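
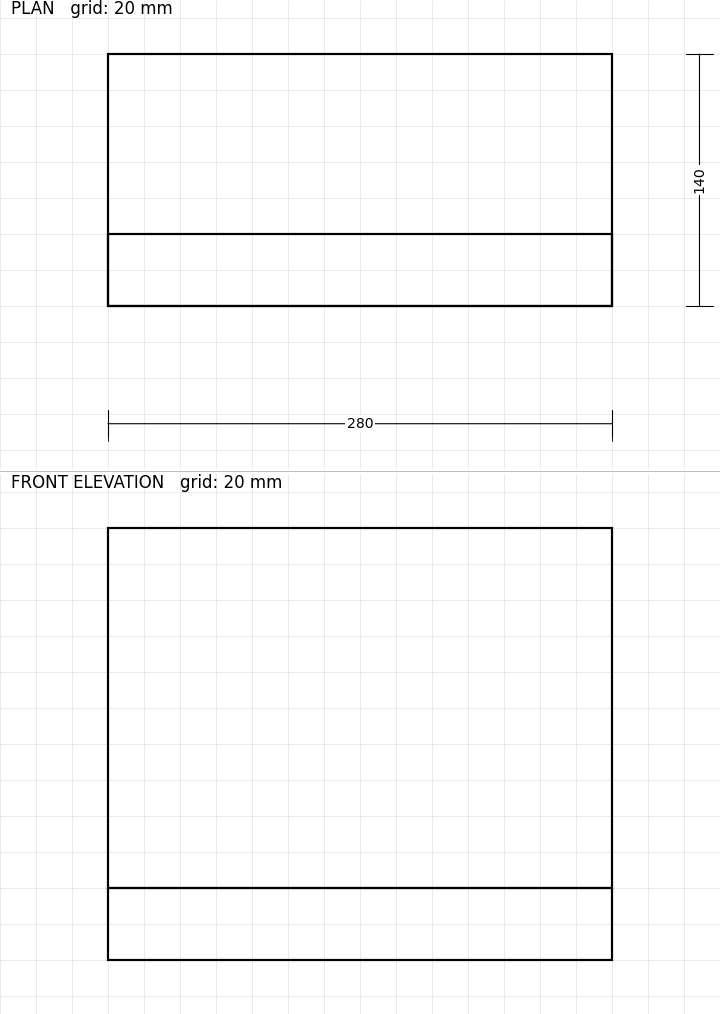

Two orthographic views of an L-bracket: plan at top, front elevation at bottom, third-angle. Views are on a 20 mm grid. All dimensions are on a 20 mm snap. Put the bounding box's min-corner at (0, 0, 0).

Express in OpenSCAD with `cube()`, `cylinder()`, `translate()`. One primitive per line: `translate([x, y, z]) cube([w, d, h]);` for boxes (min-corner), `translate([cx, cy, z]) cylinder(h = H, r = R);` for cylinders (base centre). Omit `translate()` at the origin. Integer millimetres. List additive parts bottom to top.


cube([280, 140, 40]);
translate([0, 0, 40]) cube([280, 40, 200]);


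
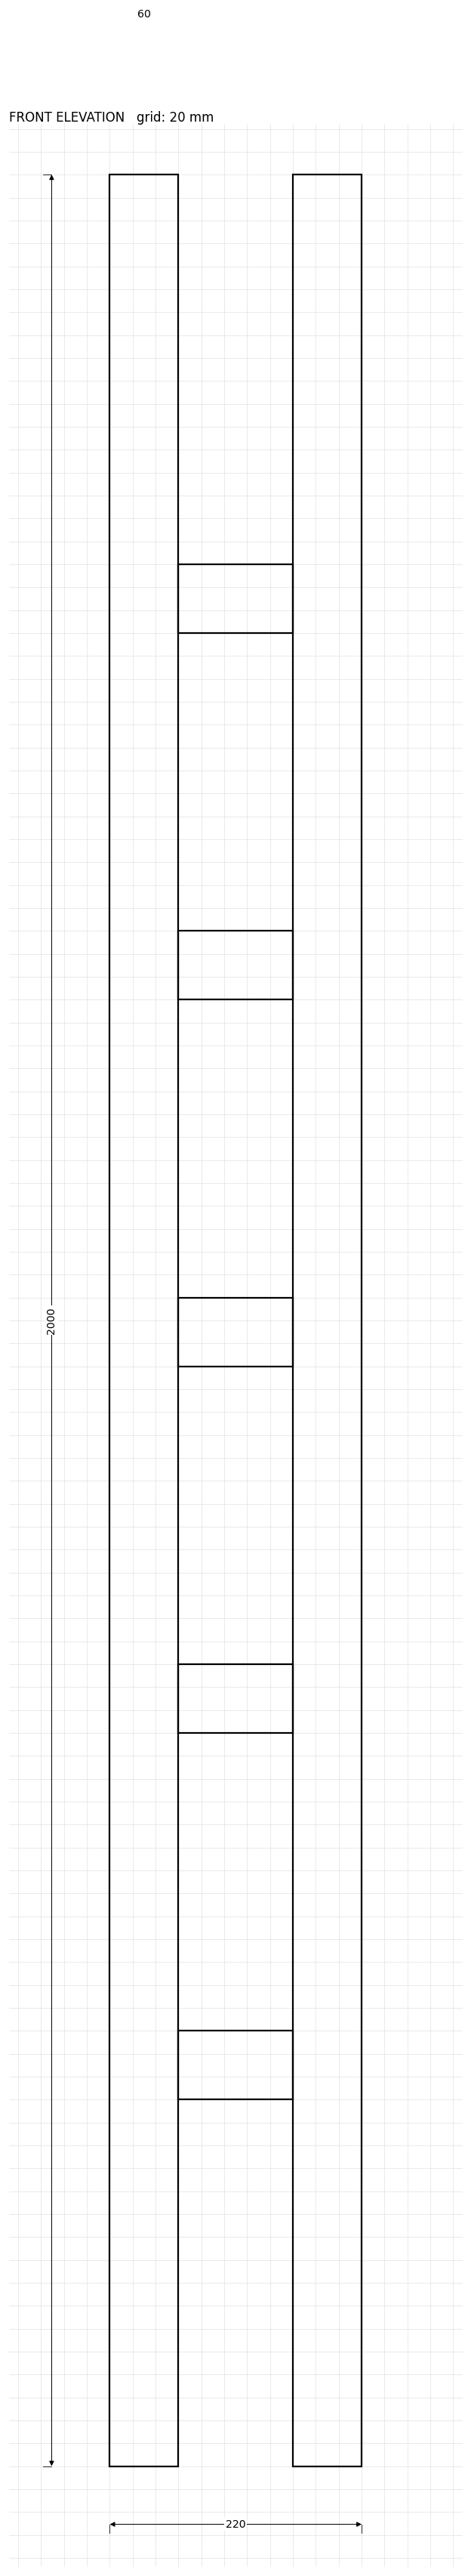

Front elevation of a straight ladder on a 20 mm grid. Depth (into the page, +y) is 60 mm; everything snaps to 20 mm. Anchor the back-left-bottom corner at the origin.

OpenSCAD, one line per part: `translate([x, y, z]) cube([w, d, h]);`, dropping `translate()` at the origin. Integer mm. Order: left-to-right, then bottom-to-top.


cube([60, 60, 2000]);
translate([60, 0, 320]) cube([100, 60, 60]);
translate([60, 0, 640]) cube([100, 60, 60]);
translate([60, 0, 960]) cube([100, 60, 60]);
translate([60, 0, 1280]) cube([100, 60, 60]);
translate([60, 0, 1600]) cube([100, 60, 60]);
translate([160, 0, 0]) cube([60, 60, 2000]);


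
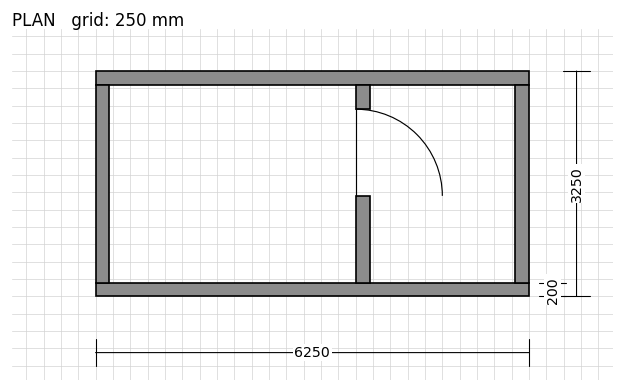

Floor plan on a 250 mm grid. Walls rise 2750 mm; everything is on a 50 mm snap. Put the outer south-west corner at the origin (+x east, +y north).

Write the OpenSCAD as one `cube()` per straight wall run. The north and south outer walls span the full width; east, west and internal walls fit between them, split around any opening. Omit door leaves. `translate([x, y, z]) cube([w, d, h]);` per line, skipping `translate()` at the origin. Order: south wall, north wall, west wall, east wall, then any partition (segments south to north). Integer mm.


cube([6250, 200, 2750]);
translate([0, 3050, 0]) cube([6250, 200, 2750]);
translate([0, 200, 0]) cube([200, 2850, 2750]);
translate([6050, 200, 0]) cube([200, 2850, 2750]);
translate([3750, 200, 0]) cube([200, 1250, 2750]);
translate([3750, 2700, 0]) cube([200, 350, 2750]);


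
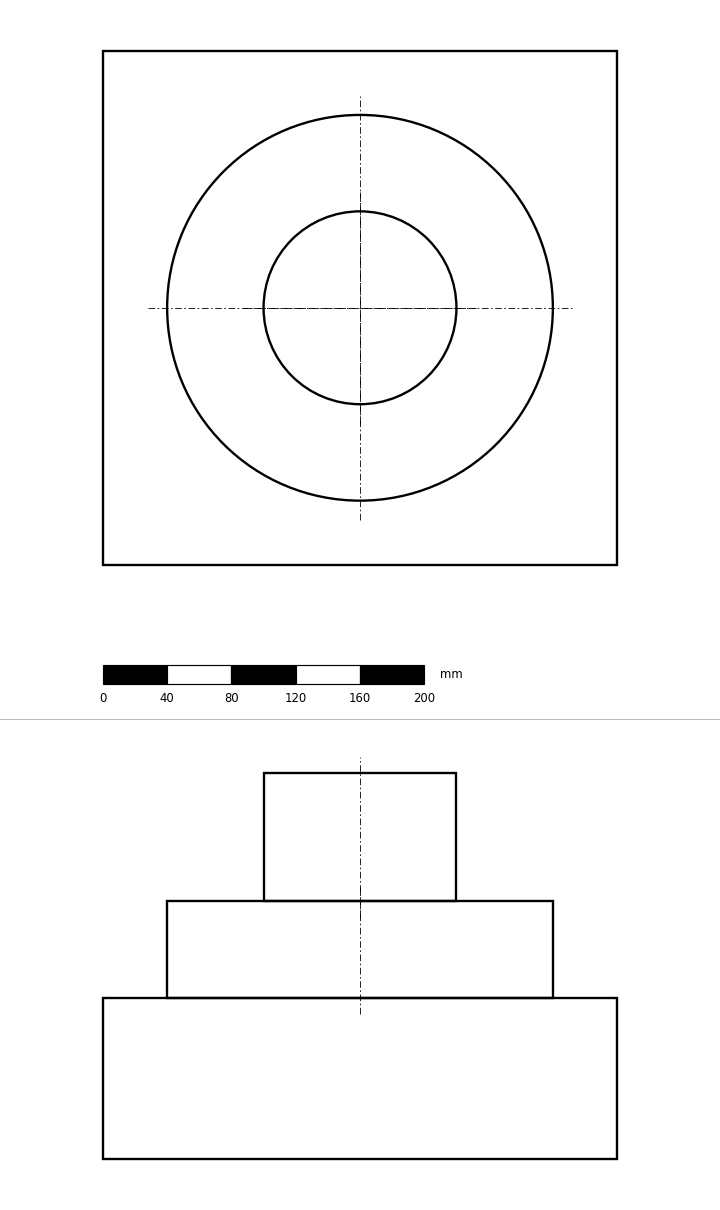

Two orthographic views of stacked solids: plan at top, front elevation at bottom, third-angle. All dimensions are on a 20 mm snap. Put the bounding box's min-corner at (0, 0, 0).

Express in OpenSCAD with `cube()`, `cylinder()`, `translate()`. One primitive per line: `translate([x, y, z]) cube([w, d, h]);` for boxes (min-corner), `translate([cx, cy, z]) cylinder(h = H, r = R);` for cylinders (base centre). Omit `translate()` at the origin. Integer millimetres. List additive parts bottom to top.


cube([320, 320, 100]);
translate([160, 160, 100]) cylinder(h = 60, r = 120);
translate([160, 160, 160]) cylinder(h = 80, r = 60);


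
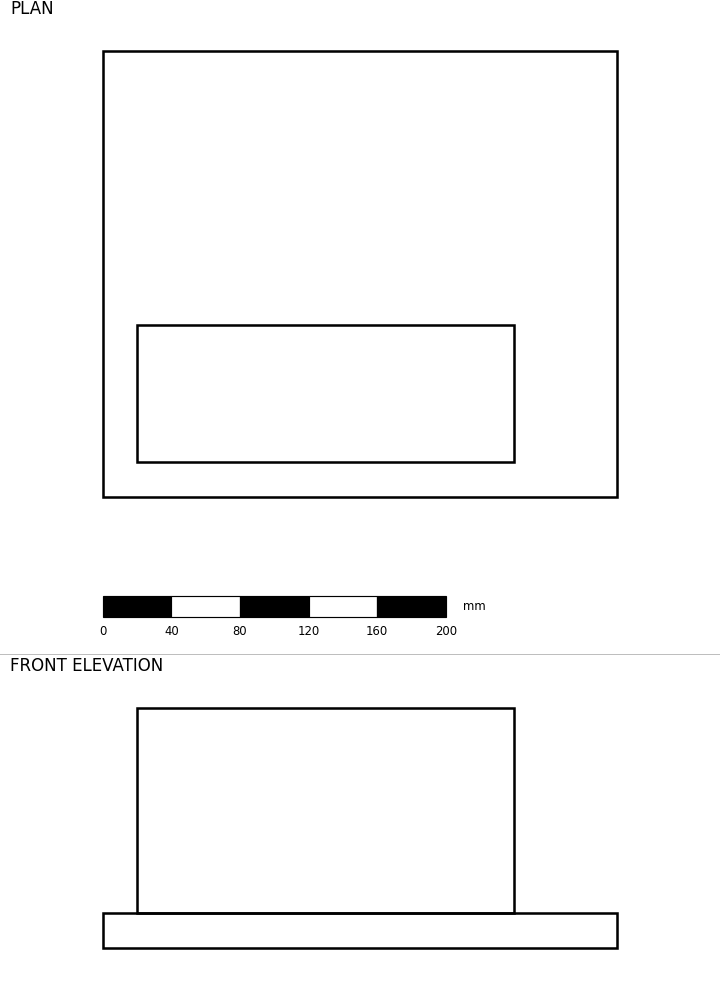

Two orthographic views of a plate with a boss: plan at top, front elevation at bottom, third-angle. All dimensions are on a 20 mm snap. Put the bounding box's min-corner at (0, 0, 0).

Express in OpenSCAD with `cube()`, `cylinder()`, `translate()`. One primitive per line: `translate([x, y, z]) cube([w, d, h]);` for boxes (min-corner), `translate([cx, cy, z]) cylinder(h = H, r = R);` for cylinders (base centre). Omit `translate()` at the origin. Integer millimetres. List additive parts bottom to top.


cube([300, 260, 20]);
translate([20, 20, 20]) cube([220, 80, 120]);


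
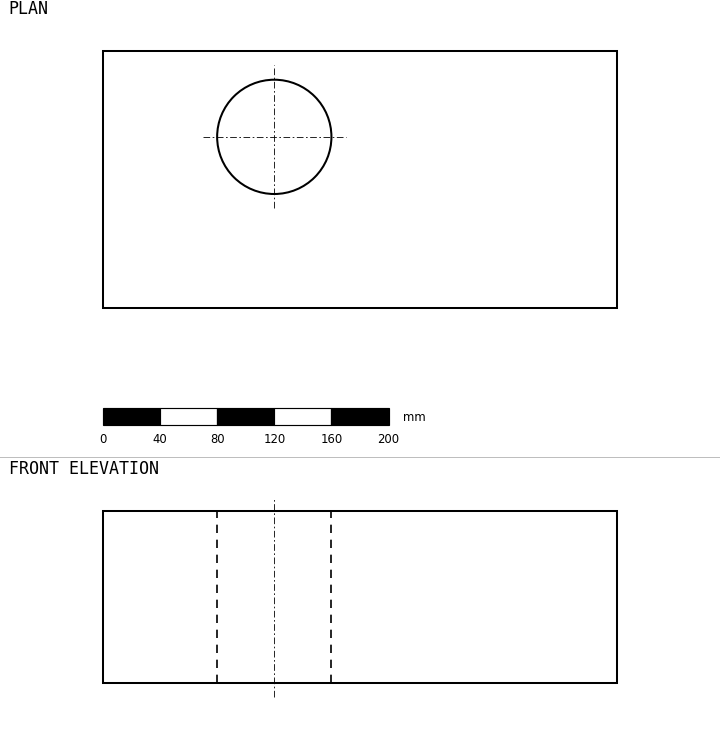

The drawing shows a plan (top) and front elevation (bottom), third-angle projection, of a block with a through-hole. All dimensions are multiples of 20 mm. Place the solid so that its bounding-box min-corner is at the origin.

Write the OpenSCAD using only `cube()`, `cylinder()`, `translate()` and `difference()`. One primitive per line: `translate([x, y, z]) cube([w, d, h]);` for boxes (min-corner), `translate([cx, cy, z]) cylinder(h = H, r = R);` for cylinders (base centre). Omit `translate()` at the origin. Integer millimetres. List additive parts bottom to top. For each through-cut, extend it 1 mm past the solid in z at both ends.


difference() {
  cube([360, 180, 120]);
  translate([120, 120, -1]) cylinder(h = 122, r = 40);
}


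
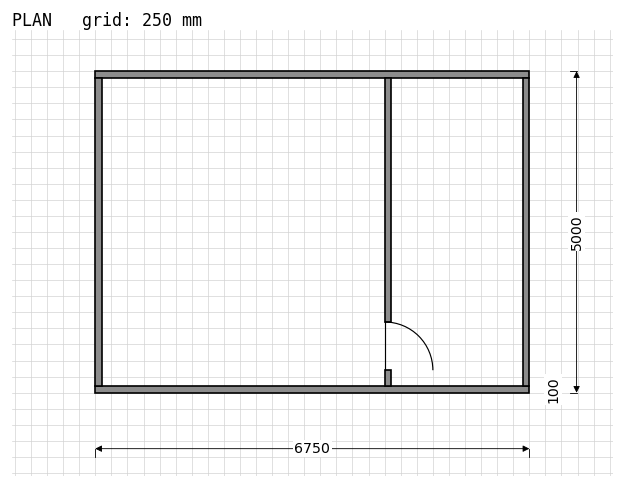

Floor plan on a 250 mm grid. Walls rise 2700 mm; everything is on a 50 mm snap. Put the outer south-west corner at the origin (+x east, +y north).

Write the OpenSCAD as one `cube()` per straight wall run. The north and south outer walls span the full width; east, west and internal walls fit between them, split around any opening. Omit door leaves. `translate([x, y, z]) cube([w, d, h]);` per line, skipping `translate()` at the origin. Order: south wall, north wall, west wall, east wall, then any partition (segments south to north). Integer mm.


cube([6750, 100, 2700]);
translate([0, 4900, 0]) cube([6750, 100, 2700]);
translate([0, 100, 0]) cube([100, 4800, 2700]);
translate([6650, 100, 0]) cube([100, 4800, 2700]);
translate([4500, 100, 0]) cube([100, 250, 2700]);
translate([4500, 1100, 0]) cube([100, 3800, 2700]);


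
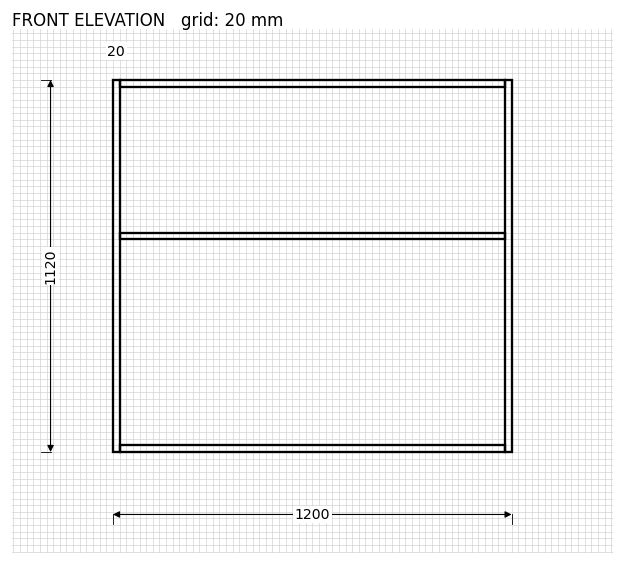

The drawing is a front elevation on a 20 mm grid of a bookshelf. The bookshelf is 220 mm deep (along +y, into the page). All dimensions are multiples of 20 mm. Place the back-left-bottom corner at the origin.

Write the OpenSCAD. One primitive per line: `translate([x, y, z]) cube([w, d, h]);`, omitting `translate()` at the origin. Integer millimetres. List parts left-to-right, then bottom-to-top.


cube([20, 220, 1120]);
translate([20, 0, 0]) cube([1160, 220, 20]);
translate([20, 0, 640]) cube([1160, 220, 20]);
translate([20, 0, 1100]) cube([1160, 220, 20]);
translate([1180, 0, 0]) cube([20, 220, 1120]);


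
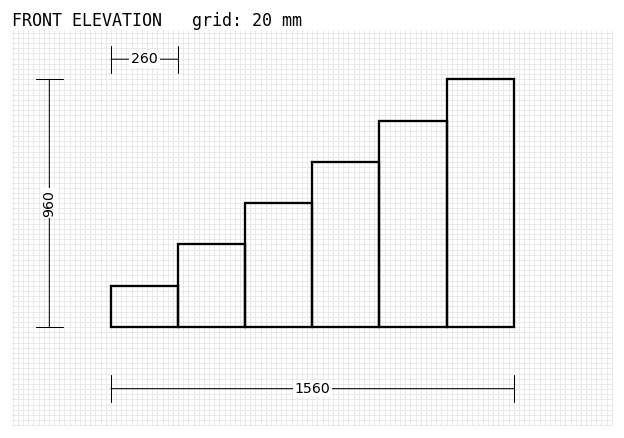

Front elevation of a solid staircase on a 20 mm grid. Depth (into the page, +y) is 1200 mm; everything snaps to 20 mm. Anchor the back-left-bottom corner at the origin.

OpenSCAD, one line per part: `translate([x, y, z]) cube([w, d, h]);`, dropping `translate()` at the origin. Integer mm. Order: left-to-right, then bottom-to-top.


cube([260, 1200, 160]);
translate([260, 0, 0]) cube([260, 1200, 320]);
translate([520, 0, 0]) cube([260, 1200, 480]);
translate([780, 0, 0]) cube([260, 1200, 640]);
translate([1040, 0, 0]) cube([260, 1200, 800]);
translate([1300, 0, 0]) cube([260, 1200, 960]);


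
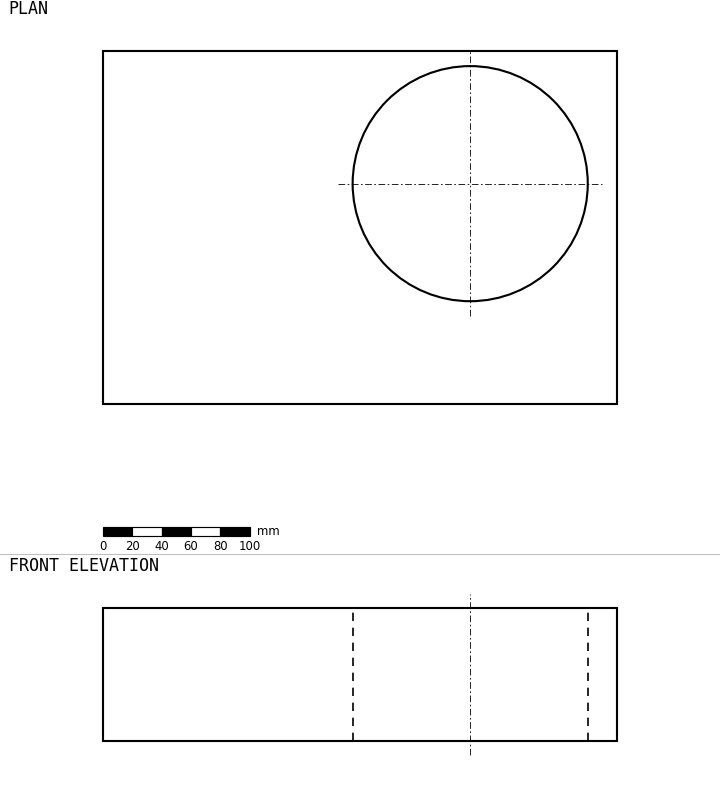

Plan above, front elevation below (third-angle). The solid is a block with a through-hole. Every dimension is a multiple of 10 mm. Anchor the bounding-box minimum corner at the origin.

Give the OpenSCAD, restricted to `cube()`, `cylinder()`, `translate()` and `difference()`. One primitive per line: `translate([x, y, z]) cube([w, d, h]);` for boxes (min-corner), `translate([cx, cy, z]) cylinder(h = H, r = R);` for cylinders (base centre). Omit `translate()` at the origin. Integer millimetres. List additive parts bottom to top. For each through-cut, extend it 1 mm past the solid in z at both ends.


difference() {
  cube([350, 240, 90]);
  translate([250, 150, -1]) cylinder(h = 92, r = 80);
}


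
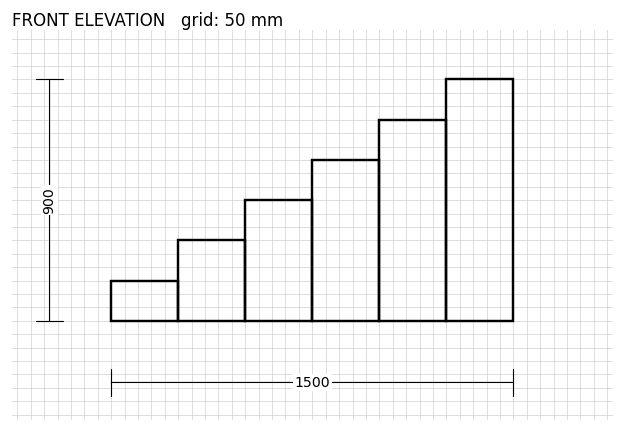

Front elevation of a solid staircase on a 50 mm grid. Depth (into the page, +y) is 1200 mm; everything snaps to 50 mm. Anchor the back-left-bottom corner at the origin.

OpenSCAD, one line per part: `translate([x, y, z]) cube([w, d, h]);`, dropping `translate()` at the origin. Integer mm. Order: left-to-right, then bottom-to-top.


cube([250, 1200, 150]);
translate([250, 0, 0]) cube([250, 1200, 300]);
translate([500, 0, 0]) cube([250, 1200, 450]);
translate([750, 0, 0]) cube([250, 1200, 600]);
translate([1000, 0, 0]) cube([250, 1200, 750]);
translate([1250, 0, 0]) cube([250, 1200, 900]);


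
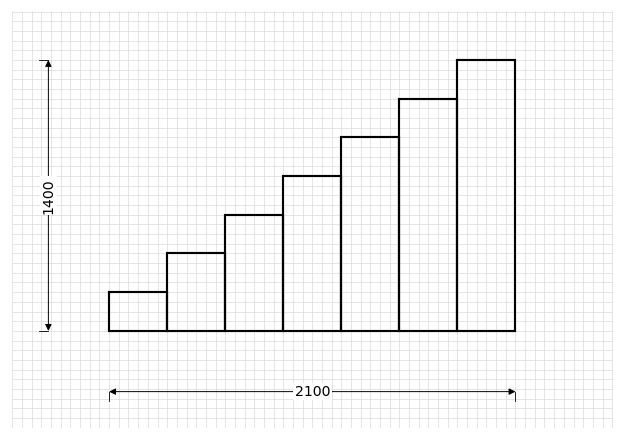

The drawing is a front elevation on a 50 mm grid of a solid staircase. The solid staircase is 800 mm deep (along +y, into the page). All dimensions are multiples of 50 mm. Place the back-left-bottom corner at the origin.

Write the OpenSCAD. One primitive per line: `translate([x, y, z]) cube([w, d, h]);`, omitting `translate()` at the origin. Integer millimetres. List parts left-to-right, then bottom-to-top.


cube([300, 800, 200]);
translate([300, 0, 0]) cube([300, 800, 400]);
translate([600, 0, 0]) cube([300, 800, 600]);
translate([900, 0, 0]) cube([300, 800, 800]);
translate([1200, 0, 0]) cube([300, 800, 1000]);
translate([1500, 0, 0]) cube([300, 800, 1200]);
translate([1800, 0, 0]) cube([300, 800, 1400]);


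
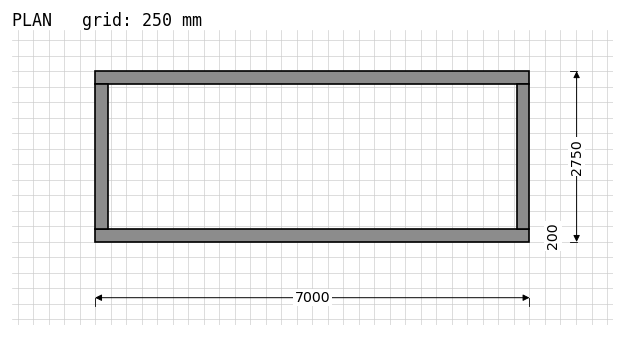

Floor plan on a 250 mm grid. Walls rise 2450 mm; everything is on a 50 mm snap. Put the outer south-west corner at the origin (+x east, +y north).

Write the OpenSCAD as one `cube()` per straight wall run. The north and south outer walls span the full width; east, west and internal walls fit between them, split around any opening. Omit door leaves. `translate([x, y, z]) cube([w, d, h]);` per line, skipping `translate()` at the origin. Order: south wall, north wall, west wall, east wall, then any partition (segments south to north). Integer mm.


cube([7000, 200, 2450]);
translate([0, 2550, 0]) cube([7000, 200, 2450]);
translate([0, 200, 0]) cube([200, 2350, 2450]);
translate([6800, 200, 0]) cube([200, 2350, 2450]);


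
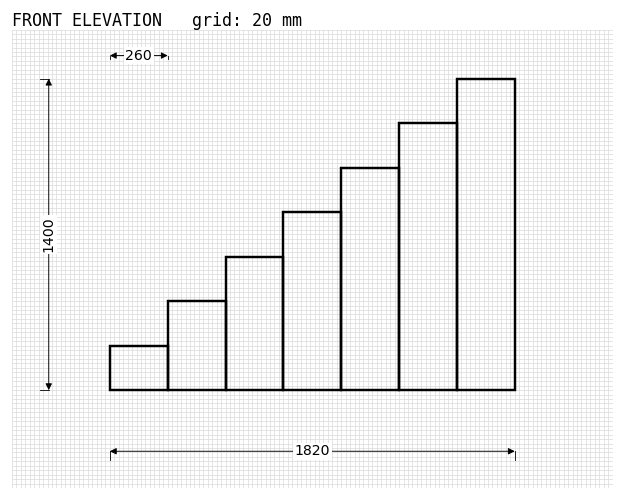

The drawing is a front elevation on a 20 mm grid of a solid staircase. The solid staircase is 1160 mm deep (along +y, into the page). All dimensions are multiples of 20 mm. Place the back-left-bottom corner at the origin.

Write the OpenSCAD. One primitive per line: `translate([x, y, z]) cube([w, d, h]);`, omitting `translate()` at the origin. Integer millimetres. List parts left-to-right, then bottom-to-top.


cube([260, 1160, 200]);
translate([260, 0, 0]) cube([260, 1160, 400]);
translate([520, 0, 0]) cube([260, 1160, 600]);
translate([780, 0, 0]) cube([260, 1160, 800]);
translate([1040, 0, 0]) cube([260, 1160, 1000]);
translate([1300, 0, 0]) cube([260, 1160, 1200]);
translate([1560, 0, 0]) cube([260, 1160, 1400]);


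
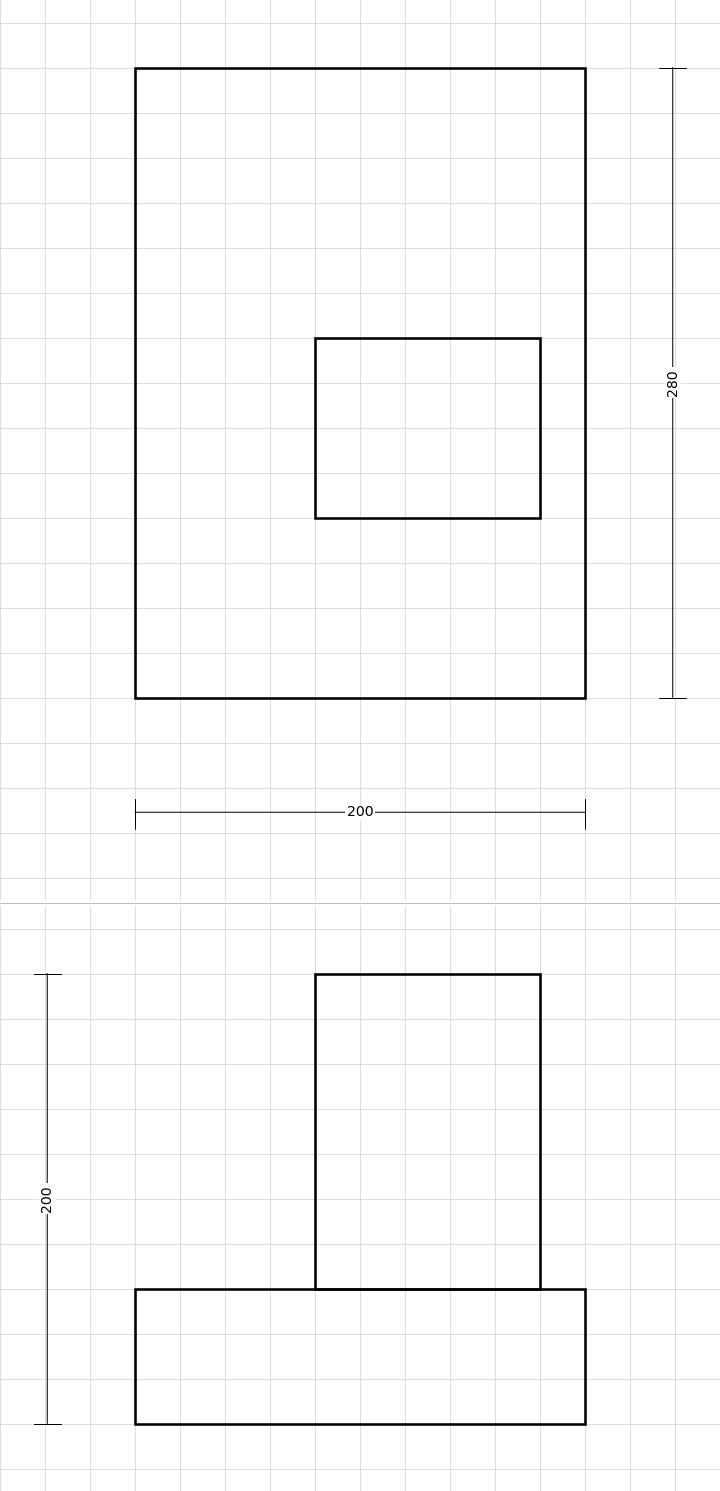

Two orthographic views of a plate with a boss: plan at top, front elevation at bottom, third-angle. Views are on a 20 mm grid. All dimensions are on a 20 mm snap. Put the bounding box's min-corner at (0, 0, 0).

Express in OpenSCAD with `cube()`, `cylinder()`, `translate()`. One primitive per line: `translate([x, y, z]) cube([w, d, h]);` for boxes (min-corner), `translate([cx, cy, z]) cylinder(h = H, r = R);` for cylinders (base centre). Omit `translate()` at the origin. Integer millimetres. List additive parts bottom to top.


cube([200, 280, 60]);
translate([80, 80, 60]) cube([100, 80, 140]);


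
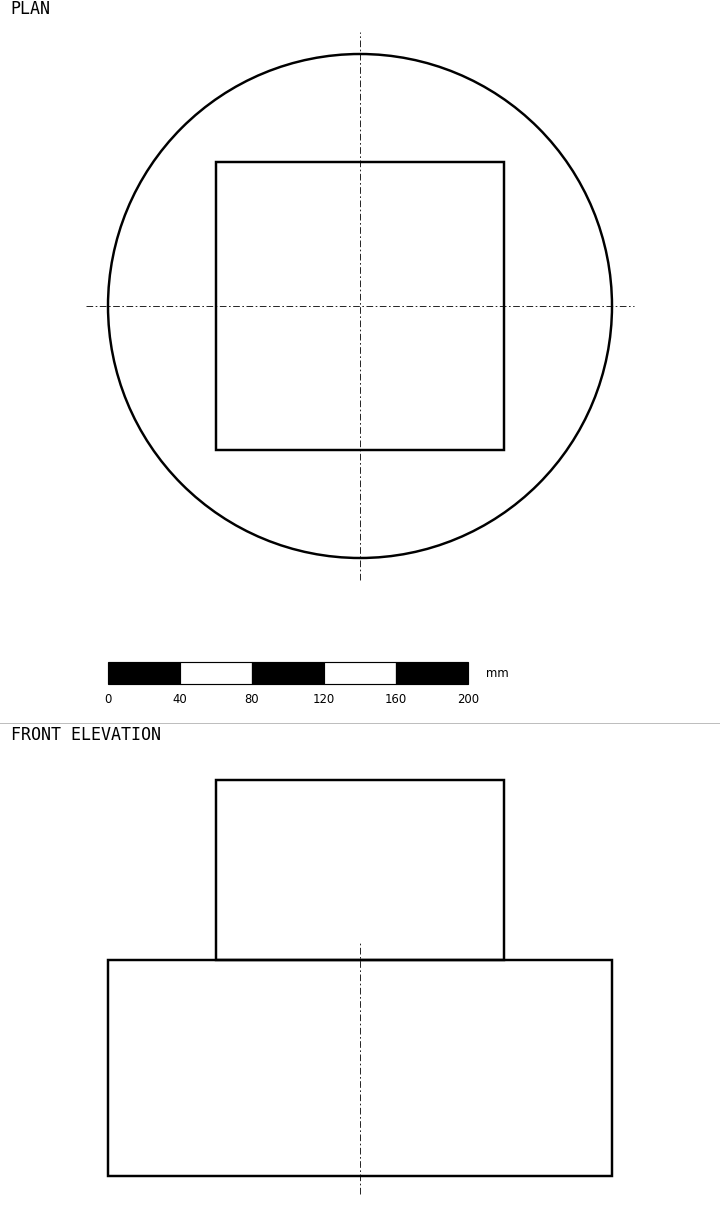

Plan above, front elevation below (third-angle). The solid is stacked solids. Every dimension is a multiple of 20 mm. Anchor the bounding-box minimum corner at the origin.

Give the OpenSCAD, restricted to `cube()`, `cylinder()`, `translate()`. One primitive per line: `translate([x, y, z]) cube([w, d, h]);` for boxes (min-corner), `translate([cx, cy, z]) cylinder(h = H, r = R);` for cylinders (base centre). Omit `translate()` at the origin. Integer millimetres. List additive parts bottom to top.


translate([140, 140, 0]) cylinder(h = 120, r = 140);
translate([60, 60, 120]) cube([160, 160, 100]);


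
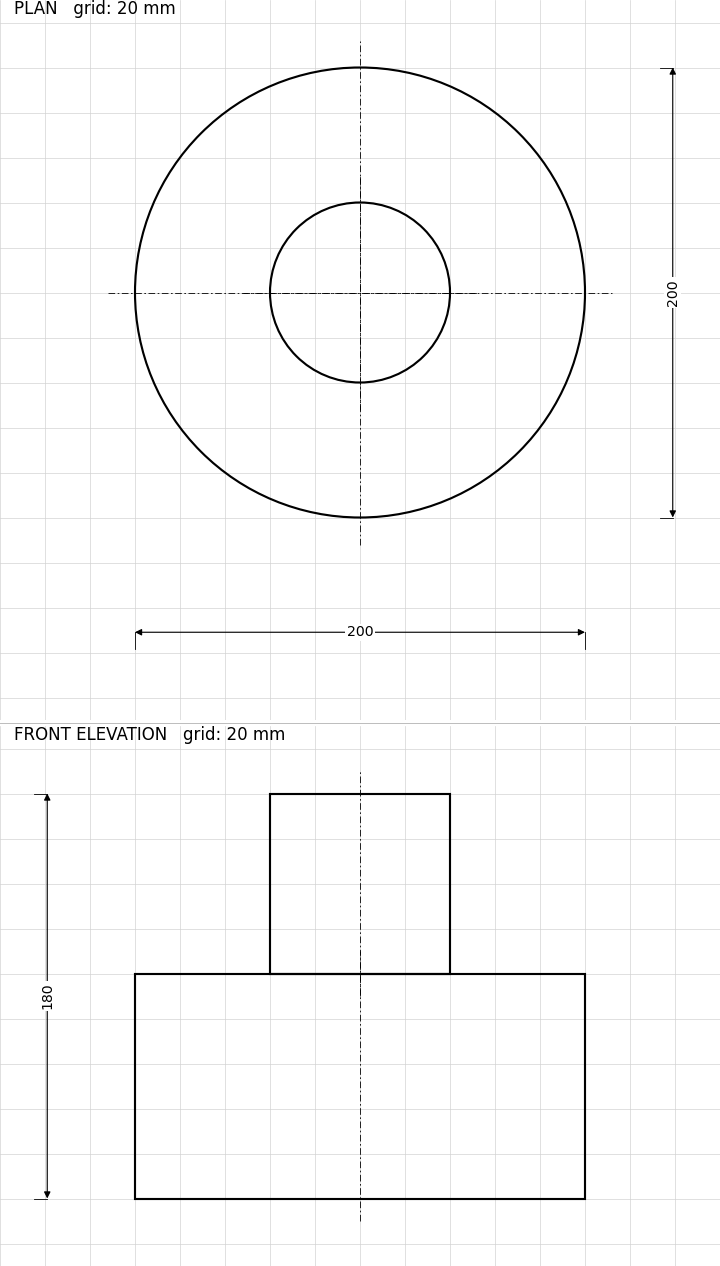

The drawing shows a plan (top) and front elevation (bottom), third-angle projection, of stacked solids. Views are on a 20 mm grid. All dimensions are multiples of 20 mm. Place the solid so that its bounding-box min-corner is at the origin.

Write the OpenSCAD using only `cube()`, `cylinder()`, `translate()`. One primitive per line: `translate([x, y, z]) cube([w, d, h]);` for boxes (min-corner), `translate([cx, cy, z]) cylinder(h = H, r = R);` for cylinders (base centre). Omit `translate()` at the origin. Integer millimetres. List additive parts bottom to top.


translate([100, 100, 0]) cylinder(h = 100, r = 100);
translate([100, 100, 100]) cylinder(h = 80, r = 40);


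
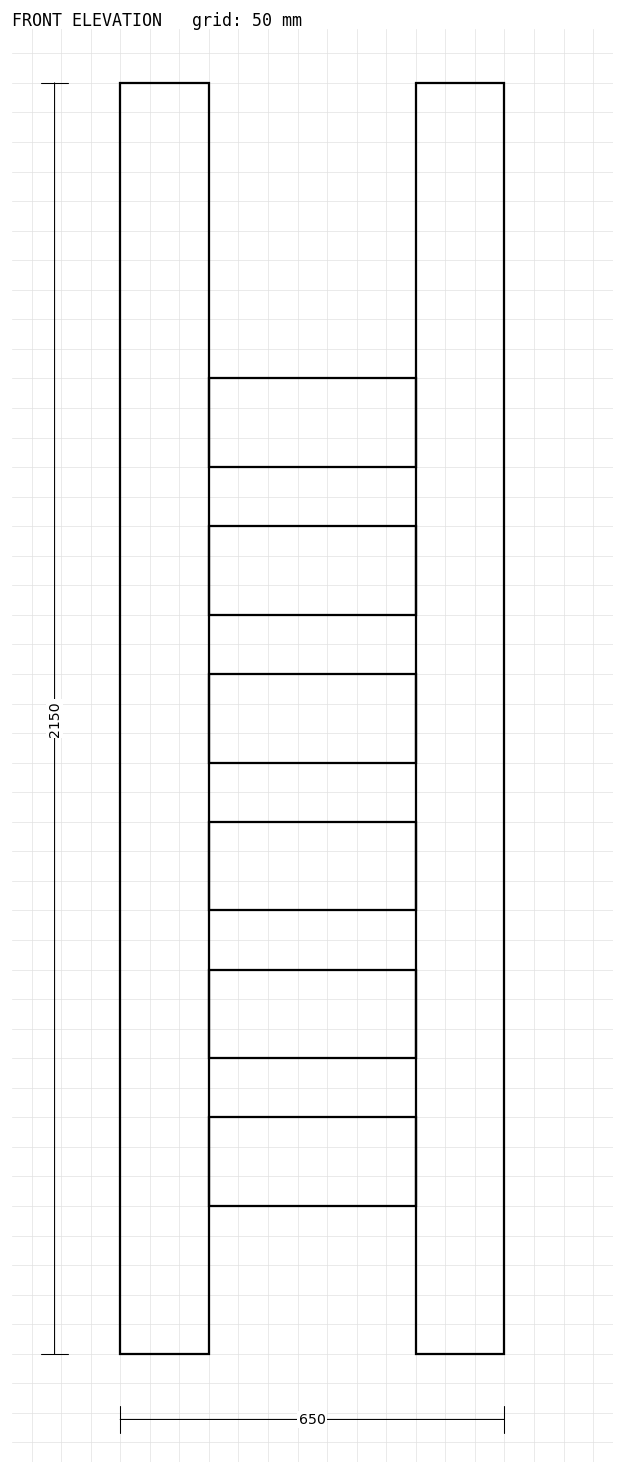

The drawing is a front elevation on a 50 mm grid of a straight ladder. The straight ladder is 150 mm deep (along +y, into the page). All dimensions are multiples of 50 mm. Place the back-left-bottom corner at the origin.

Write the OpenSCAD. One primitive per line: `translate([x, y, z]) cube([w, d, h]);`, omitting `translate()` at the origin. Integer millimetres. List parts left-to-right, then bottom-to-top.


cube([150, 150, 2150]);
translate([150, 0, 250]) cube([350, 150, 150]);
translate([150, 0, 500]) cube([350, 150, 150]);
translate([150, 0, 750]) cube([350, 150, 150]);
translate([150, 0, 1000]) cube([350, 150, 150]);
translate([150, 0, 1250]) cube([350, 150, 150]);
translate([150, 0, 1500]) cube([350, 150, 150]);
translate([500, 0, 0]) cube([150, 150, 2150]);


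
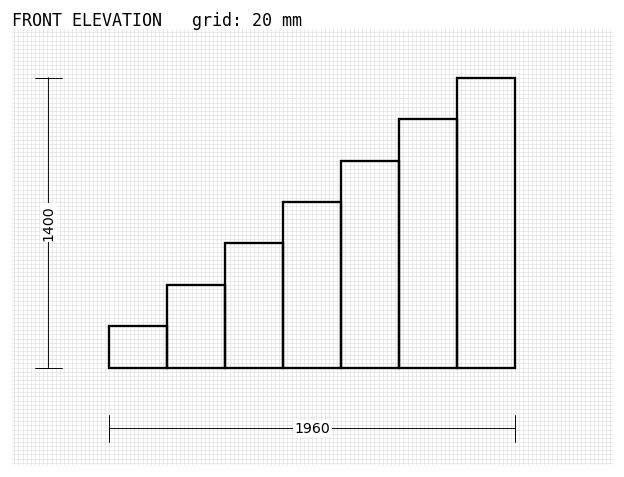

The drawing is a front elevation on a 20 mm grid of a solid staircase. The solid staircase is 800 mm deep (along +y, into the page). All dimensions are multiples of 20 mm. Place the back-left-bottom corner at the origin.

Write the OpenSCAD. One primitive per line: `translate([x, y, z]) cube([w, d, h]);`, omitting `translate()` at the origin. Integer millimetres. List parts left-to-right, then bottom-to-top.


cube([280, 800, 200]);
translate([280, 0, 0]) cube([280, 800, 400]);
translate([560, 0, 0]) cube([280, 800, 600]);
translate([840, 0, 0]) cube([280, 800, 800]);
translate([1120, 0, 0]) cube([280, 800, 1000]);
translate([1400, 0, 0]) cube([280, 800, 1200]);
translate([1680, 0, 0]) cube([280, 800, 1400]);


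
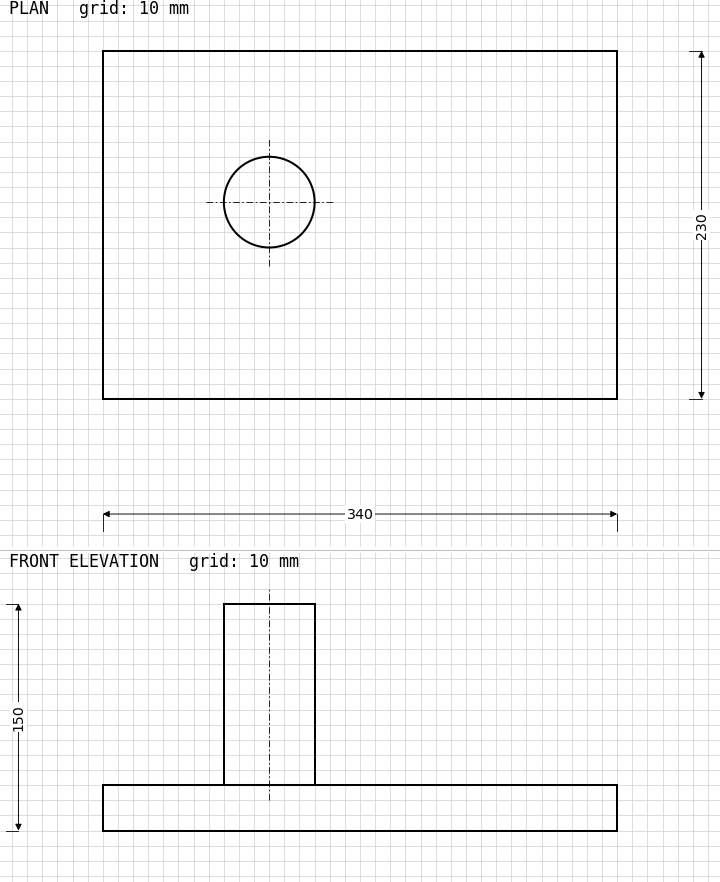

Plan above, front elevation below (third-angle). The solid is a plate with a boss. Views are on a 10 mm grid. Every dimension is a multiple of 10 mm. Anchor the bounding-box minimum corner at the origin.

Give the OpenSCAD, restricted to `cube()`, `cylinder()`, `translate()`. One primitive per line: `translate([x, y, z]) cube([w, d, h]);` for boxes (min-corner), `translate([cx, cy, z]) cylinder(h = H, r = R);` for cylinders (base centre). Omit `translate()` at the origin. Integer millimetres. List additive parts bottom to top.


cube([340, 230, 30]);
translate([110, 130, 30]) cylinder(h = 120, r = 30);


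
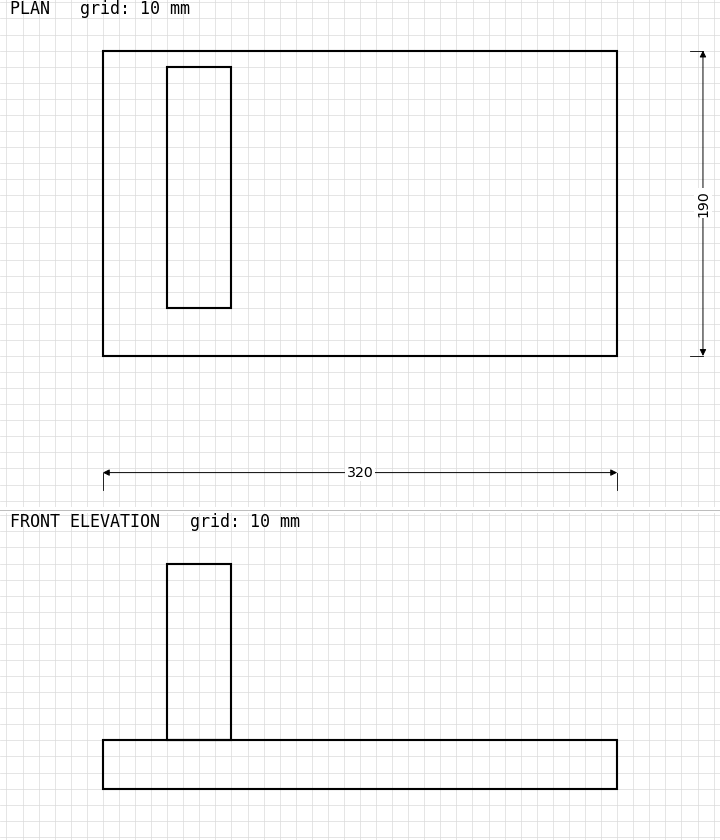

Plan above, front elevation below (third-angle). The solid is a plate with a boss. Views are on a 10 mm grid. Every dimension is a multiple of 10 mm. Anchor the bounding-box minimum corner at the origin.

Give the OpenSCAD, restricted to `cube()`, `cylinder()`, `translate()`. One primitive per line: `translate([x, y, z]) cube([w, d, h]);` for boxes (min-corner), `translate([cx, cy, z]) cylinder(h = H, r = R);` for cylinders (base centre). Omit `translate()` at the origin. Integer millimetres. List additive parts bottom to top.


cube([320, 190, 30]);
translate([40, 30, 30]) cube([40, 150, 110]);


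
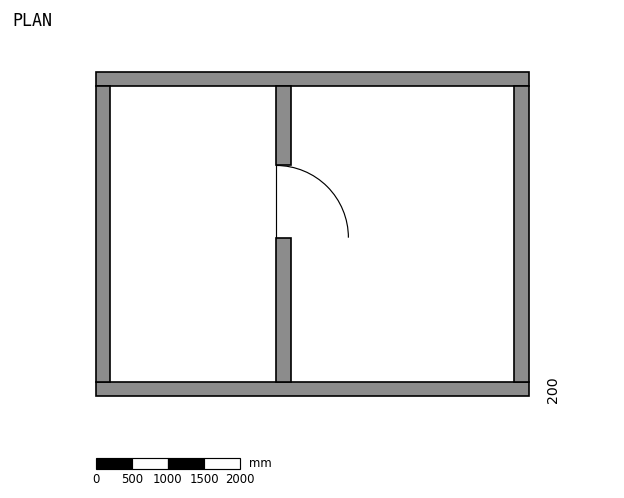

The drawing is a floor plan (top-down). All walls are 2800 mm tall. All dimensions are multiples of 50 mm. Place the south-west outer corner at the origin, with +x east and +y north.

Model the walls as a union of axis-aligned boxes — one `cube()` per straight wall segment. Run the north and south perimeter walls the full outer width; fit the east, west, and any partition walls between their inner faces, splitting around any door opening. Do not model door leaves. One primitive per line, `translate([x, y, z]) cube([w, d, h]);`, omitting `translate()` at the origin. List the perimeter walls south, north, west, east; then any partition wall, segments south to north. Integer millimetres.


cube([6000, 200, 2800]);
translate([0, 4300, 0]) cube([6000, 200, 2800]);
translate([0, 200, 0]) cube([200, 4100, 2800]);
translate([5800, 200, 0]) cube([200, 4100, 2800]);
translate([2500, 200, 0]) cube([200, 2000, 2800]);
translate([2500, 3200, 0]) cube([200, 1100, 2800]);


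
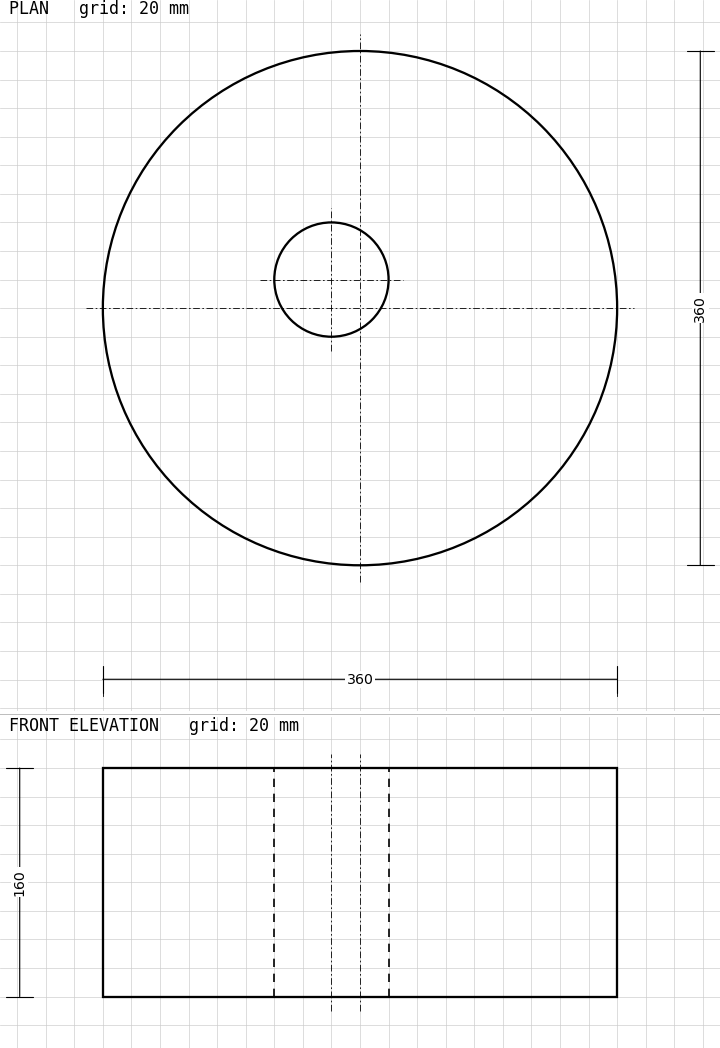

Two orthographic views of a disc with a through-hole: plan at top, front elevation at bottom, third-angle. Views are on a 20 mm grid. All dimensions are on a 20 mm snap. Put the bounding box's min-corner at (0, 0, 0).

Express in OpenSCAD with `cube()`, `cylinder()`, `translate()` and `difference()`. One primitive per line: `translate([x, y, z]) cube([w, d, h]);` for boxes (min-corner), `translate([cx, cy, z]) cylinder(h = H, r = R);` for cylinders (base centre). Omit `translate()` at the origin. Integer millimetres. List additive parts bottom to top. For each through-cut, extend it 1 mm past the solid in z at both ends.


difference() {
  translate([180, 180, 0]) cylinder(h = 160, r = 180);
  translate([160, 200, -1]) cylinder(h = 162, r = 40);
}


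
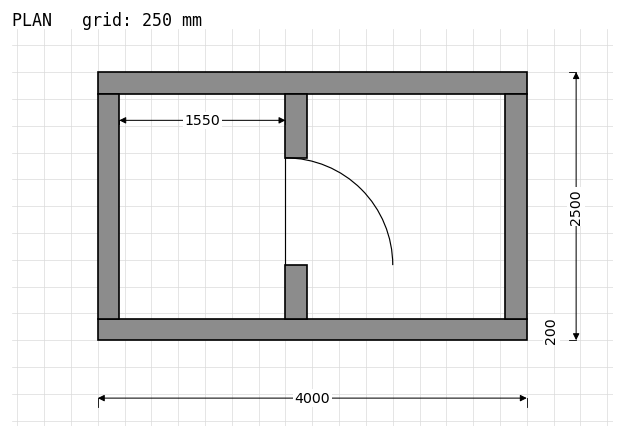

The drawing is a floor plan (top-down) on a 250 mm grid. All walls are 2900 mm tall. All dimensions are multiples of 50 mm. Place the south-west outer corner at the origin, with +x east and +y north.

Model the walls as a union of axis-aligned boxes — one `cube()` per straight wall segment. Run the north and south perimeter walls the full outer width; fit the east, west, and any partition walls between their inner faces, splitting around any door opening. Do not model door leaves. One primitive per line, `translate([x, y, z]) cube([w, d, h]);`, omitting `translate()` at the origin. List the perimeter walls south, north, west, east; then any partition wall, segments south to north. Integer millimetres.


cube([4000, 200, 2900]);
translate([0, 2300, 0]) cube([4000, 200, 2900]);
translate([0, 200, 0]) cube([200, 2100, 2900]);
translate([3800, 200, 0]) cube([200, 2100, 2900]);
translate([1750, 200, 0]) cube([200, 500, 2900]);
translate([1750, 1700, 0]) cube([200, 600, 2900]);


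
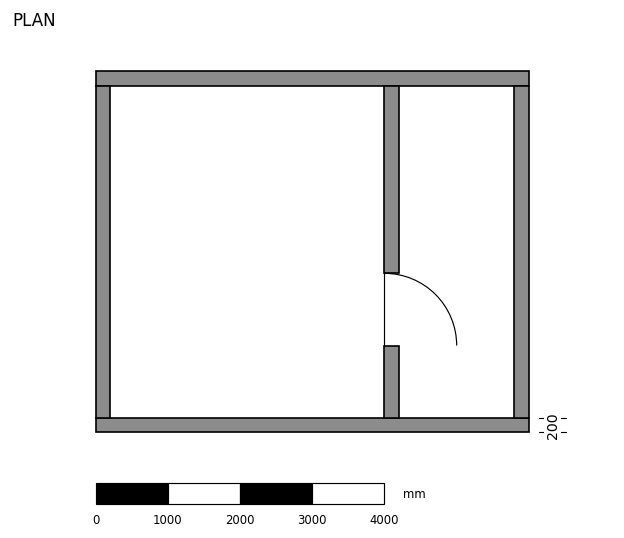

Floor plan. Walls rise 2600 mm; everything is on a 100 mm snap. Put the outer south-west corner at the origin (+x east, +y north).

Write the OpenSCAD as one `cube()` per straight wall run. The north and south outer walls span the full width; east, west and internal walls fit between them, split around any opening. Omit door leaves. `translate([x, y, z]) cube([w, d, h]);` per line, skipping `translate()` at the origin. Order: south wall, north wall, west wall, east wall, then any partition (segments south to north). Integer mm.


cube([6000, 200, 2600]);
translate([0, 4800, 0]) cube([6000, 200, 2600]);
translate([0, 200, 0]) cube([200, 4600, 2600]);
translate([5800, 200, 0]) cube([200, 4600, 2600]);
translate([4000, 200, 0]) cube([200, 1000, 2600]);
translate([4000, 2200, 0]) cube([200, 2600, 2600]);


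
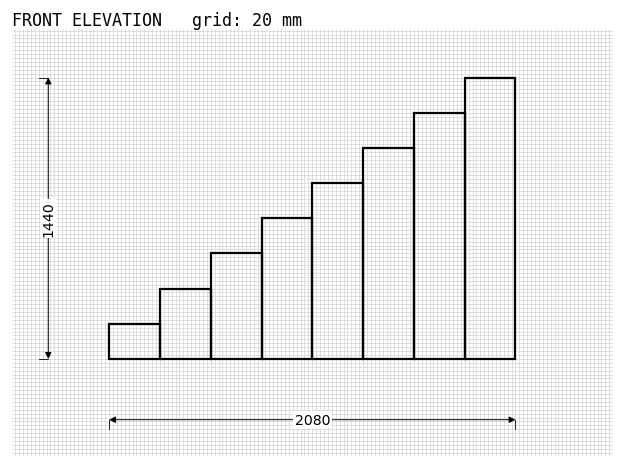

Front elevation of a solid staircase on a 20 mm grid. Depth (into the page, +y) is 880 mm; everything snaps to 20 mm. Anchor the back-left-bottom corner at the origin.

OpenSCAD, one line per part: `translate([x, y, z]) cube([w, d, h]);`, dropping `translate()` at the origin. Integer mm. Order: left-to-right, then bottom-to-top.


cube([260, 880, 180]);
translate([260, 0, 0]) cube([260, 880, 360]);
translate([520, 0, 0]) cube([260, 880, 540]);
translate([780, 0, 0]) cube([260, 880, 720]);
translate([1040, 0, 0]) cube([260, 880, 900]);
translate([1300, 0, 0]) cube([260, 880, 1080]);
translate([1560, 0, 0]) cube([260, 880, 1260]);
translate([1820, 0, 0]) cube([260, 880, 1440]);


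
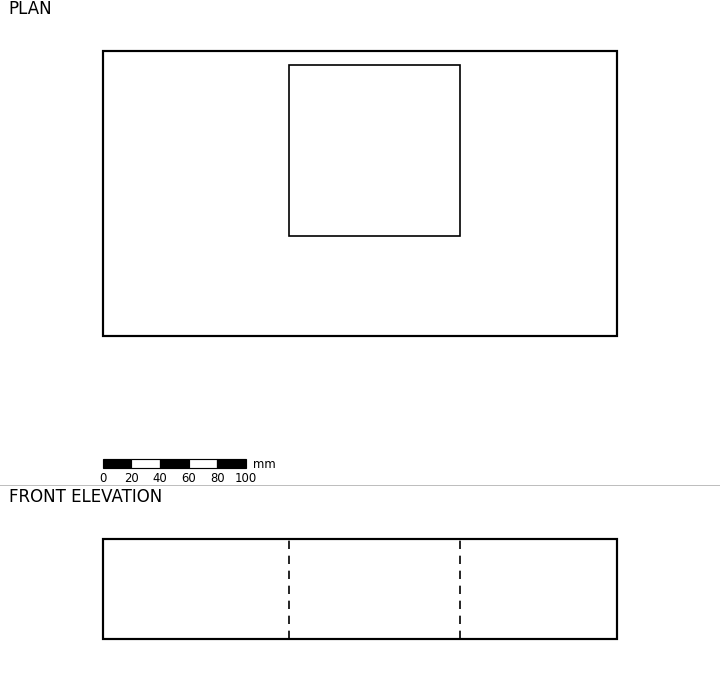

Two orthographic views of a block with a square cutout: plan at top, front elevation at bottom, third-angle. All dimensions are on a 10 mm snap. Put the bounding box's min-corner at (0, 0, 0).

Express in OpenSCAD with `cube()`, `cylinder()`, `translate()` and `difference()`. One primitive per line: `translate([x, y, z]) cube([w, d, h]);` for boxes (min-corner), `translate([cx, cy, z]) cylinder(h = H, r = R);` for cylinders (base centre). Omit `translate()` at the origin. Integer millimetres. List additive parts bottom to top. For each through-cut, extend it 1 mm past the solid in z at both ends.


difference() {
  cube([360, 200, 70]);
  translate([130, 70, -1]) cube([120, 120, 72]);
}


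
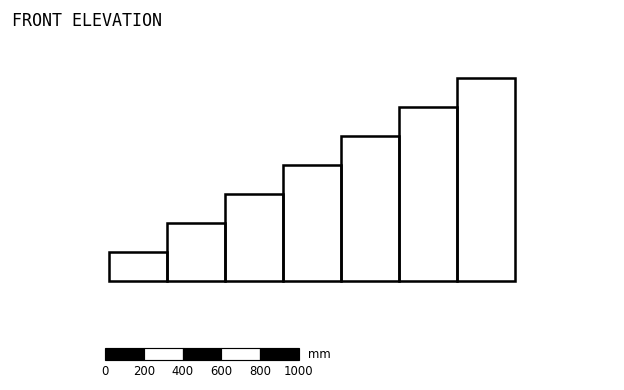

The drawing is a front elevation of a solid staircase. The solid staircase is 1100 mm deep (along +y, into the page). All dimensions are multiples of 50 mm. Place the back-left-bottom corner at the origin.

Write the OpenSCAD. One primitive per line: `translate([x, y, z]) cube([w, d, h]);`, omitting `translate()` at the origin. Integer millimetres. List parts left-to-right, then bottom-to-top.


cube([300, 1100, 150]);
translate([300, 0, 0]) cube([300, 1100, 300]);
translate([600, 0, 0]) cube([300, 1100, 450]);
translate([900, 0, 0]) cube([300, 1100, 600]);
translate([1200, 0, 0]) cube([300, 1100, 750]);
translate([1500, 0, 0]) cube([300, 1100, 900]);
translate([1800, 0, 0]) cube([300, 1100, 1050]);


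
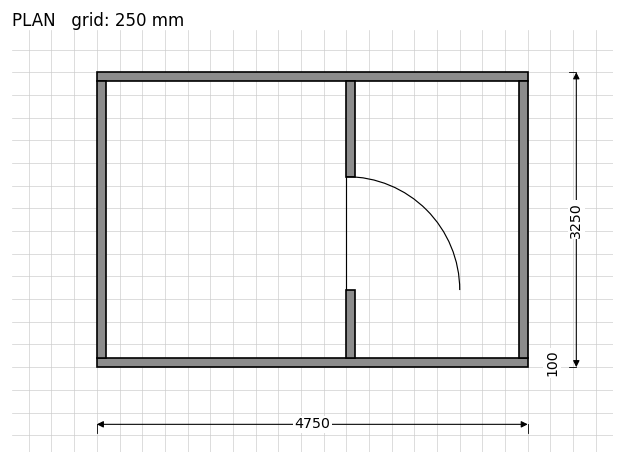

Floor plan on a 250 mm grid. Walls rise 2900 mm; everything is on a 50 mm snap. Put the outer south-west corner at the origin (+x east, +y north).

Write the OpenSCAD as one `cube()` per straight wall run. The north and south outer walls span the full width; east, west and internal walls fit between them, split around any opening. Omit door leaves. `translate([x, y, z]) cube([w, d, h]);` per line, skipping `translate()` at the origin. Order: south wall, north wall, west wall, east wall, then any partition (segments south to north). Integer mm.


cube([4750, 100, 2900]);
translate([0, 3150, 0]) cube([4750, 100, 2900]);
translate([0, 100, 0]) cube([100, 3050, 2900]);
translate([4650, 100, 0]) cube([100, 3050, 2900]);
translate([2750, 100, 0]) cube([100, 750, 2900]);
translate([2750, 2100, 0]) cube([100, 1050, 2900]);


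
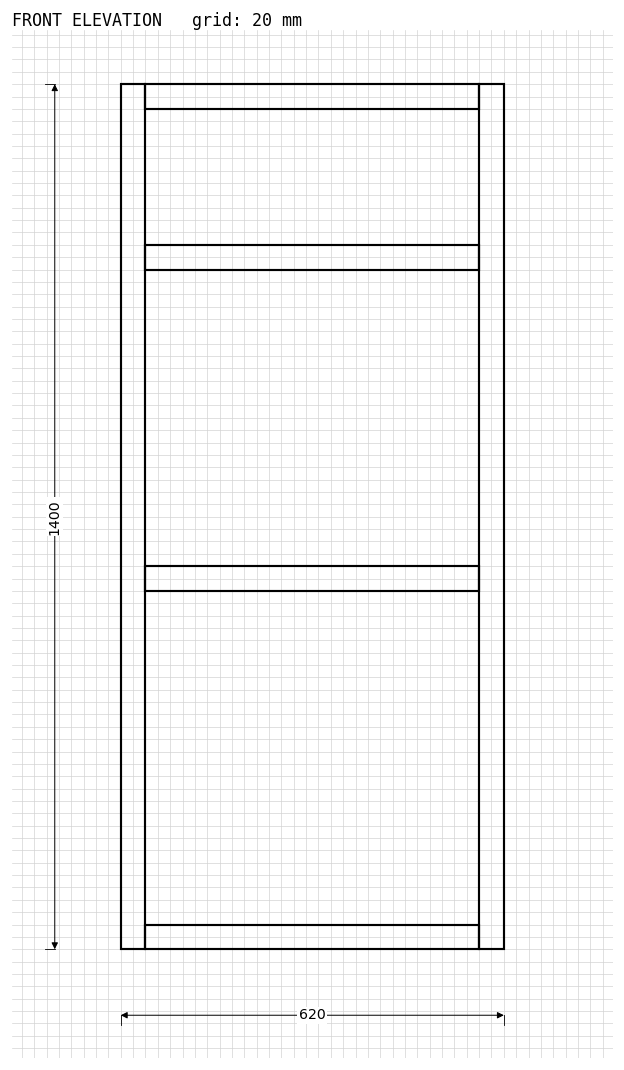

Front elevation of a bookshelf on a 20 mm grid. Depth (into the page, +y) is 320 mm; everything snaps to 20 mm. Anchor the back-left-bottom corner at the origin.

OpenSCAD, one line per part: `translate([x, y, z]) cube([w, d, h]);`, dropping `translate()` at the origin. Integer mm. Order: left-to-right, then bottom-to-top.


cube([40, 320, 1400]);
translate([40, 0, 0]) cube([540, 320, 40]);
translate([40, 0, 580]) cube([540, 320, 40]);
translate([40, 0, 1100]) cube([540, 320, 40]);
translate([40, 0, 1360]) cube([540, 320, 40]);
translate([580, 0, 0]) cube([40, 320, 1400]);


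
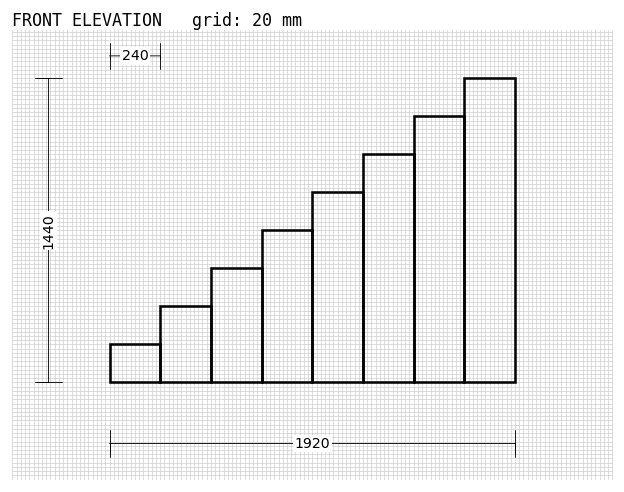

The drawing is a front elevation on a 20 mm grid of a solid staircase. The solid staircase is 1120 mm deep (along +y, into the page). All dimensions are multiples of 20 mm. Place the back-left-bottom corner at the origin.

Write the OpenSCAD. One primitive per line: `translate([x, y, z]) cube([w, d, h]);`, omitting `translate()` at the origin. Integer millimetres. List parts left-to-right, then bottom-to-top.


cube([240, 1120, 180]);
translate([240, 0, 0]) cube([240, 1120, 360]);
translate([480, 0, 0]) cube([240, 1120, 540]);
translate([720, 0, 0]) cube([240, 1120, 720]);
translate([960, 0, 0]) cube([240, 1120, 900]);
translate([1200, 0, 0]) cube([240, 1120, 1080]);
translate([1440, 0, 0]) cube([240, 1120, 1260]);
translate([1680, 0, 0]) cube([240, 1120, 1440]);


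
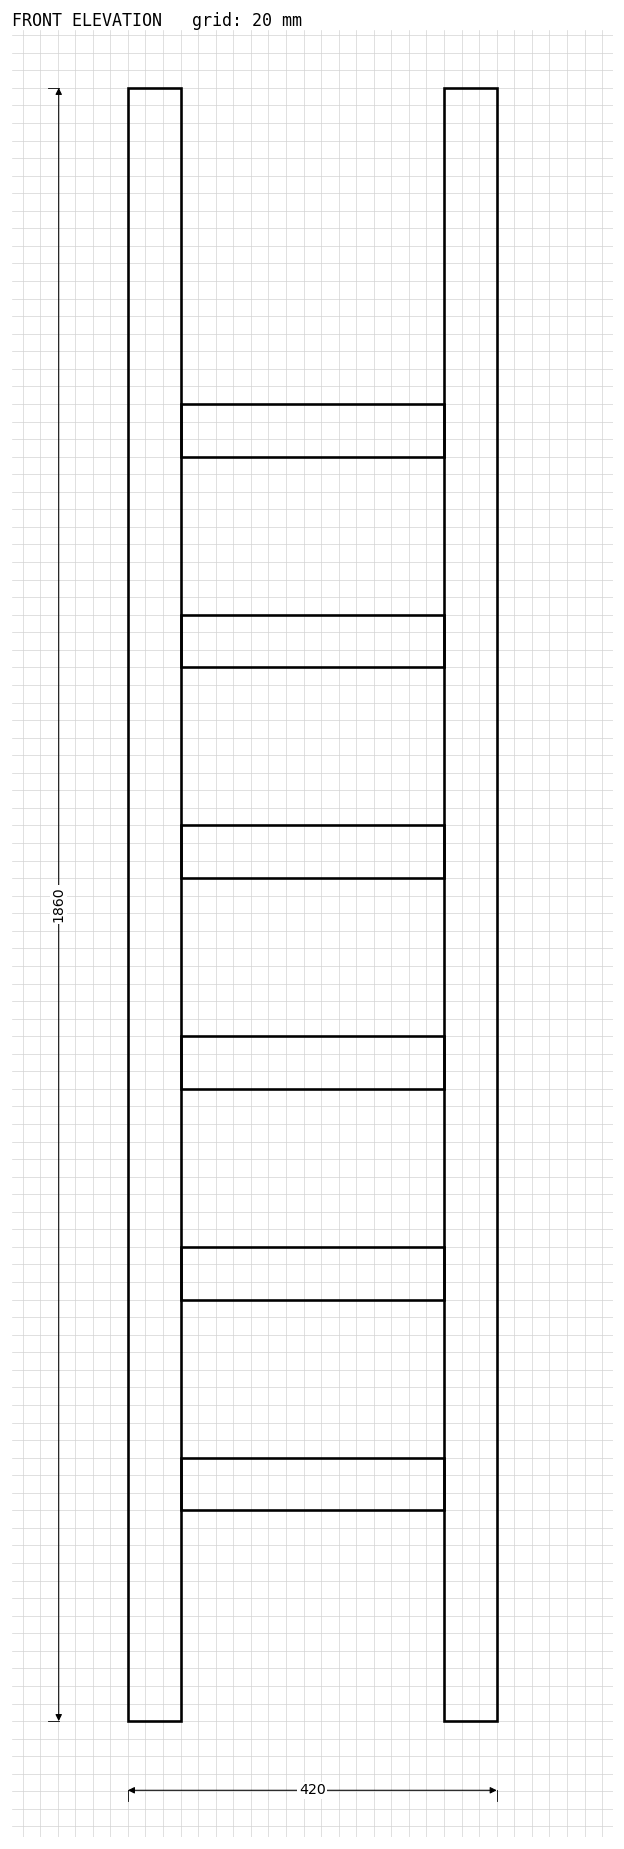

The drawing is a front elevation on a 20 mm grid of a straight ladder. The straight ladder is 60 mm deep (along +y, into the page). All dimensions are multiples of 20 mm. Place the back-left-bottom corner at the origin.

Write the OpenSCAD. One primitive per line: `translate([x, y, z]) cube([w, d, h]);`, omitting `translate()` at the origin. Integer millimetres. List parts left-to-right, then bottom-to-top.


cube([60, 60, 1860]);
translate([60, 0, 240]) cube([300, 60, 60]);
translate([60, 0, 480]) cube([300, 60, 60]);
translate([60, 0, 720]) cube([300, 60, 60]);
translate([60, 0, 960]) cube([300, 60, 60]);
translate([60, 0, 1200]) cube([300, 60, 60]);
translate([60, 0, 1440]) cube([300, 60, 60]);
translate([360, 0, 0]) cube([60, 60, 1860]);


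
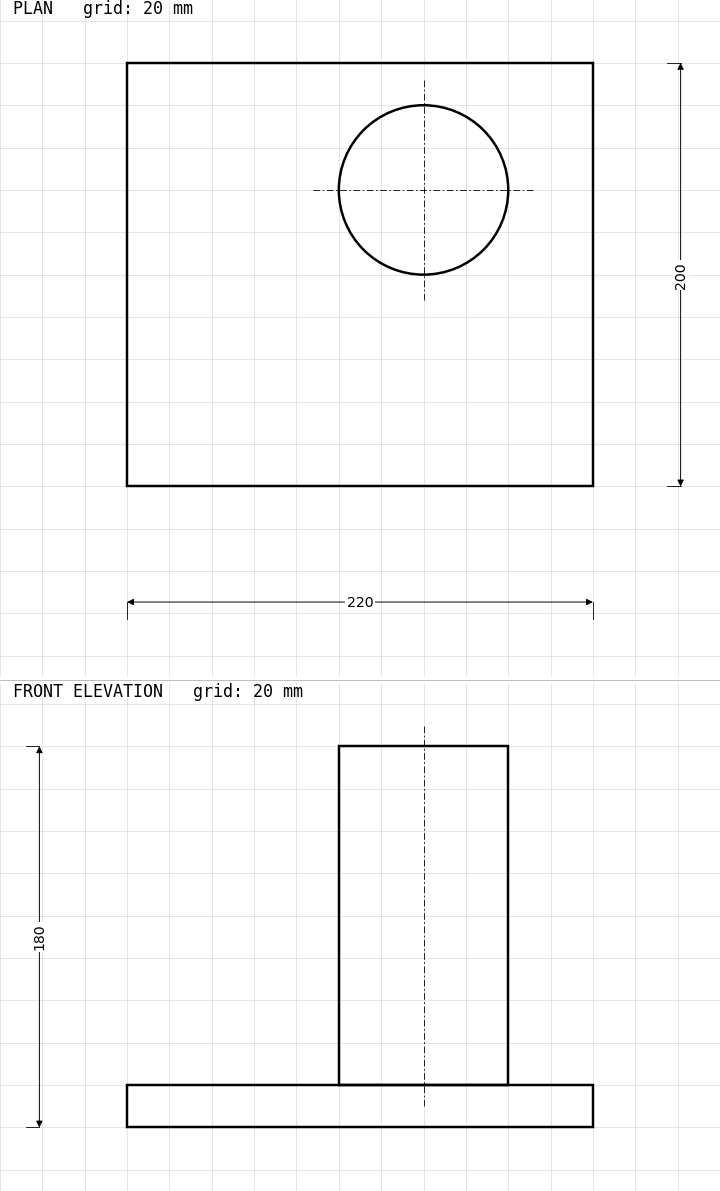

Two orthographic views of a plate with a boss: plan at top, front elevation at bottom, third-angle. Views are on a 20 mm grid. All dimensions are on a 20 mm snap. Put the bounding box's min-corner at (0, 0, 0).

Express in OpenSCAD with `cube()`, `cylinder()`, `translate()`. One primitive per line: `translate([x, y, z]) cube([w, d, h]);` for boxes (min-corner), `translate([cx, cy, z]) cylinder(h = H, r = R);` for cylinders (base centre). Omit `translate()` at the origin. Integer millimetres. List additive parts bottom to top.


cube([220, 200, 20]);
translate([140, 140, 20]) cylinder(h = 160, r = 40);


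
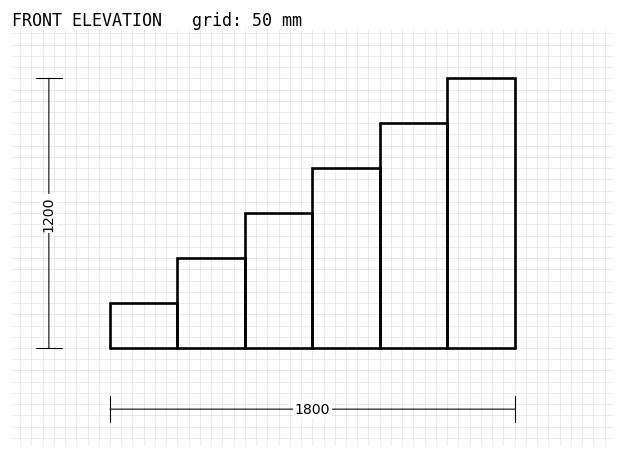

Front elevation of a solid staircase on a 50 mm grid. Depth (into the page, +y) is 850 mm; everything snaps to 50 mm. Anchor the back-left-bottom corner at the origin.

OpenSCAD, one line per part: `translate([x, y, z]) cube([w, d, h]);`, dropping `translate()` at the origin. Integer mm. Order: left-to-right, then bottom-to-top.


cube([300, 850, 200]);
translate([300, 0, 0]) cube([300, 850, 400]);
translate([600, 0, 0]) cube([300, 850, 600]);
translate([900, 0, 0]) cube([300, 850, 800]);
translate([1200, 0, 0]) cube([300, 850, 1000]);
translate([1500, 0, 0]) cube([300, 850, 1200]);


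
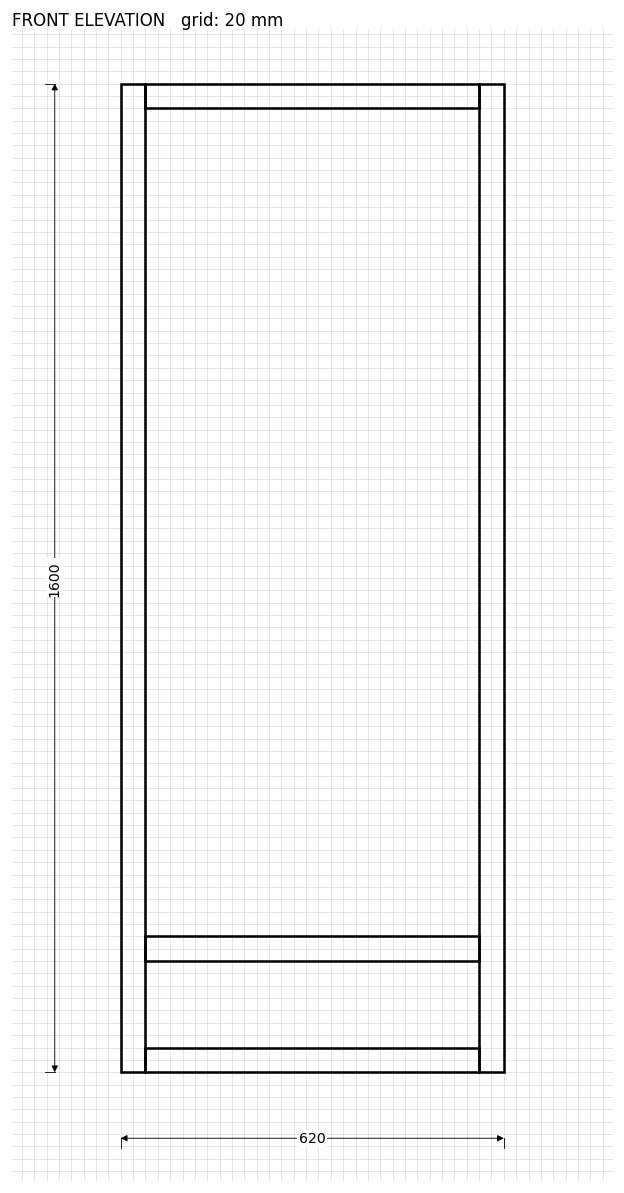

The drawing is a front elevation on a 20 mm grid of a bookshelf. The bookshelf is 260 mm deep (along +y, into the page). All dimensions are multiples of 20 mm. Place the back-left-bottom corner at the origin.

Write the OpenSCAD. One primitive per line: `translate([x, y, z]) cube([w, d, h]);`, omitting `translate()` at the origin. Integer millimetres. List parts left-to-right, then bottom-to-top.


cube([40, 260, 1600]);
translate([40, 0, 0]) cube([540, 260, 40]);
translate([40, 0, 180]) cube([540, 260, 40]);
translate([40, 0, 1560]) cube([540, 260, 40]);
translate([580, 0, 0]) cube([40, 260, 1600]);


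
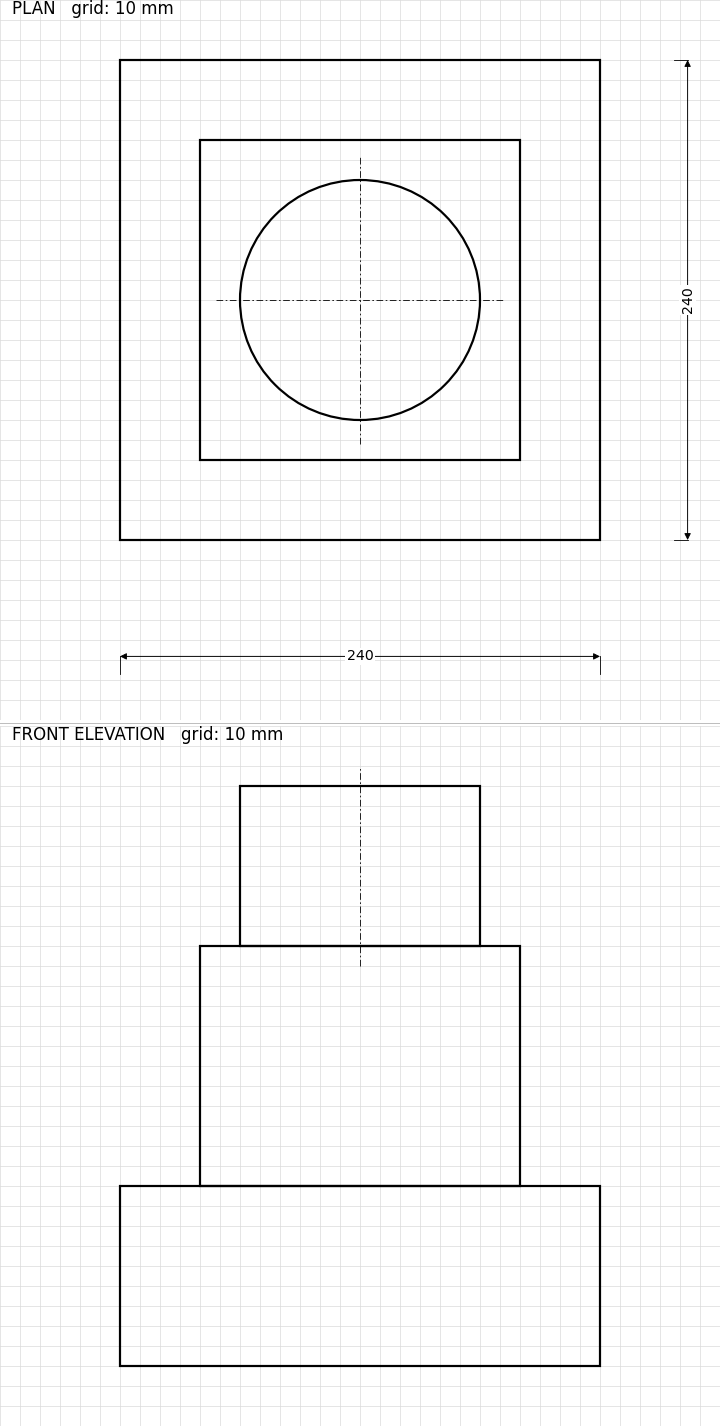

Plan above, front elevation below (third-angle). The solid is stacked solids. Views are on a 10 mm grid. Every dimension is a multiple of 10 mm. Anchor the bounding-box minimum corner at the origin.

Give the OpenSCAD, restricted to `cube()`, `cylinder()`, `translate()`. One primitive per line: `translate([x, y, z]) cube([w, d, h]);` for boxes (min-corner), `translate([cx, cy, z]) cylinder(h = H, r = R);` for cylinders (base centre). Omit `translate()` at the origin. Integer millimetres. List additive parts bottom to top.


cube([240, 240, 90]);
translate([40, 40, 90]) cube([160, 160, 120]);
translate([120, 120, 210]) cylinder(h = 80, r = 60);


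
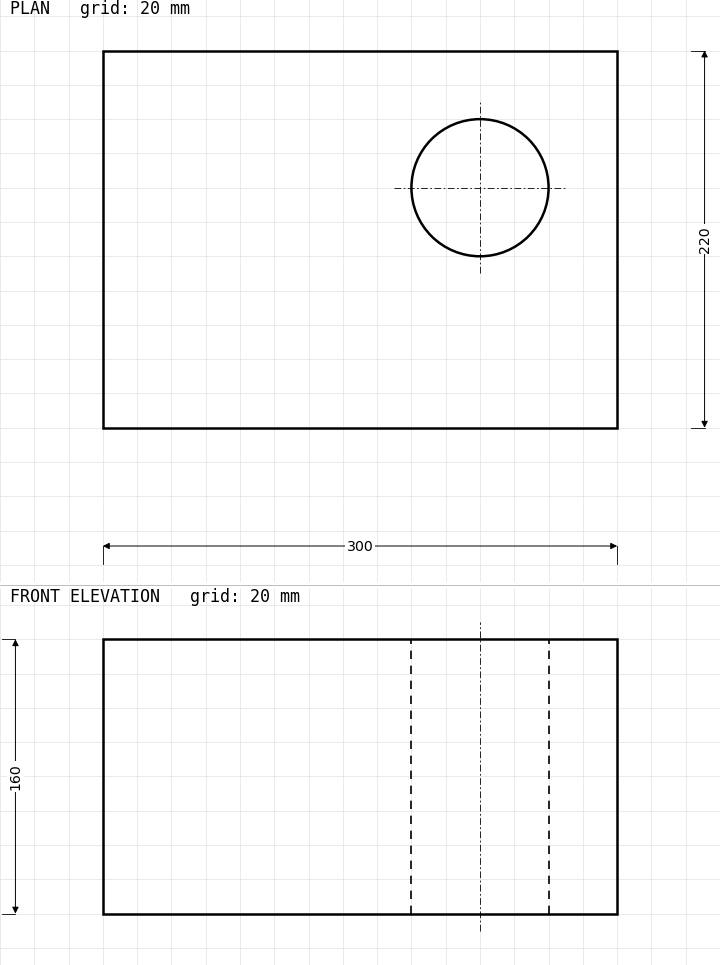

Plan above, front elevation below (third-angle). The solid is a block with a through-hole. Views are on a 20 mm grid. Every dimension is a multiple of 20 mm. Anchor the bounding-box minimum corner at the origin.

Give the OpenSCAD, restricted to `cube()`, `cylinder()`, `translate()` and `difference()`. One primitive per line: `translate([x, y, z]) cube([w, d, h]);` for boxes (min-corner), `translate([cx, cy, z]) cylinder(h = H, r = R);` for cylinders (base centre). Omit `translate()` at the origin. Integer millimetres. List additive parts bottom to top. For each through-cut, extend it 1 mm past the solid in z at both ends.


difference() {
  cube([300, 220, 160]);
  translate([220, 140, -1]) cylinder(h = 162, r = 40);
}


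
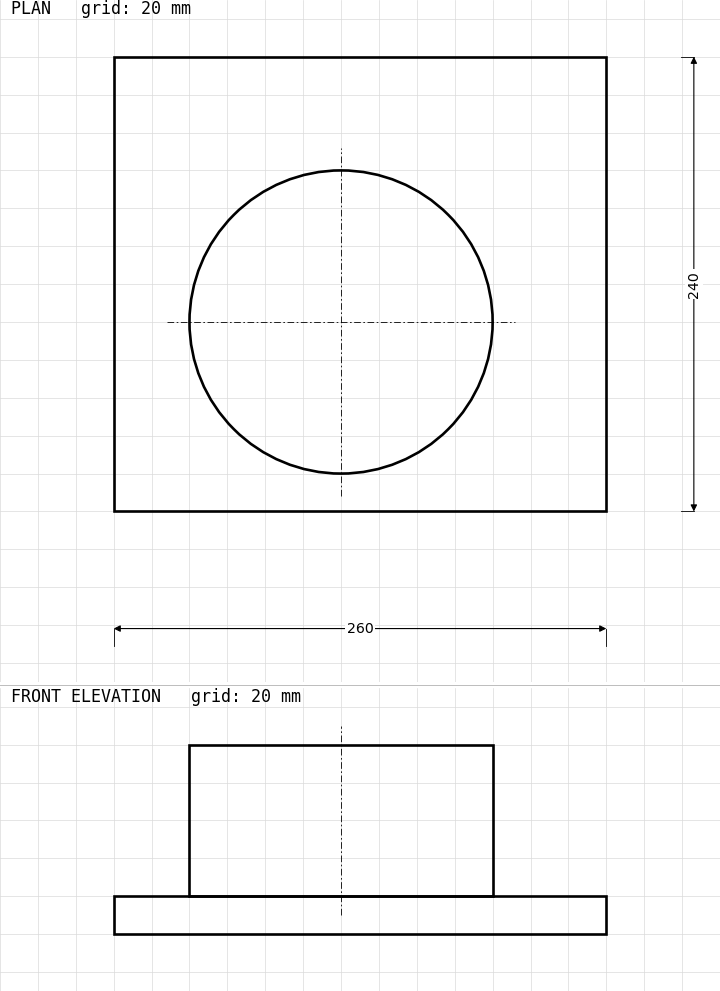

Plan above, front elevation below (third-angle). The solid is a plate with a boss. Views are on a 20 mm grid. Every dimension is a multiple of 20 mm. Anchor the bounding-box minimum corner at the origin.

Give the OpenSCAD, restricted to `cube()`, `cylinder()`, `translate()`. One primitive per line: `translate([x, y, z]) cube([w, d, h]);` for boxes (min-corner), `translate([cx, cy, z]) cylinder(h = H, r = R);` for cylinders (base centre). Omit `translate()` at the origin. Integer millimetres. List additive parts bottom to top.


cube([260, 240, 20]);
translate([120, 100, 20]) cylinder(h = 80, r = 80);
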